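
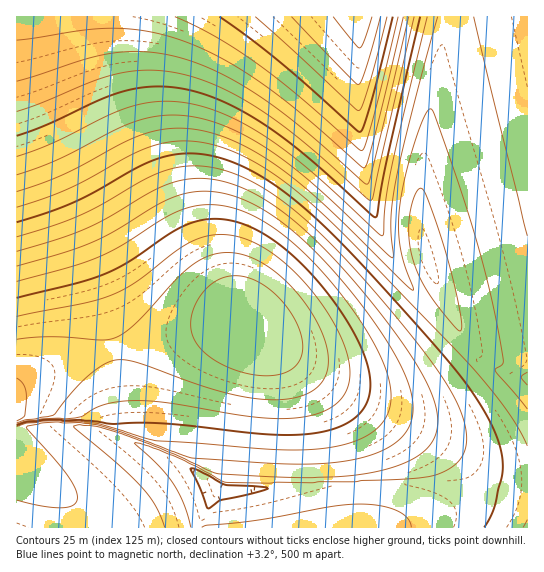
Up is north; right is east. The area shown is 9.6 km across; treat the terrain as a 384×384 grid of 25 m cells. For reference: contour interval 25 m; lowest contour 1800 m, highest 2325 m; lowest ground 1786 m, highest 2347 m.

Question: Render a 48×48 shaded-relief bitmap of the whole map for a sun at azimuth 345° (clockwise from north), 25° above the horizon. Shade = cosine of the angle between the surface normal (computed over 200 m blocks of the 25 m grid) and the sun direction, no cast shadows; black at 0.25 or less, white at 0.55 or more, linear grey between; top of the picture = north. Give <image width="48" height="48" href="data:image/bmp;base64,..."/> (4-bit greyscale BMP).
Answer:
<image width="48" height="48" href="data:image/bmp;base64,Qk32BAAAAAAAAHYAAAAoAAAAMAAAADAAAAABAAQAAAAAAIAEAAATCwAAEwsAABAAAAAAAAAAAAAAABEREQAiIiIAMzMzAERERABVVVUAZmZmAHd3dwCIiIgAmZmZAKqqqgC7u7sAzMzMAN3d3QDu7u4A////AHiIiIiZmZmZm8u7uqqqqqmZmZmZiIiId3iIiImZmZmZmsu7u6qqqqqpmZmZmYiIh4iIiJmZmZmZmbu7u7qqqqqqqpmZmZmIiIiImZmZmZmZmYZmZmZ3d3iIiIiZiIiIiIiJmZmZqqqZhSIRIiIjMzREVWZnd3iIiImZmZmqqqqWIRNERDMzMzRERFVmZ3iIiJmZmZqqqpUhAkVUREREVVVVVmZnd4iImZmZmqqqdBABRVVVVVVVVVVWZmZ3eIiJmWiZmYdBAAFFVVVVVVVVVVVmZnd3iIiZmQAAAAAAA1VVVVVVVVVVVWZmZ3eIiJmZmQAAAAAUZmZmZmVVVVVVZmZnd3iIiZmZqodlZmZmZmZmZmZmZmZmZmd3eIiJmZmqqpiId3d3d3dmZmZmZmZmZ3d3iImZmaqqqpmIh3d3d3d3d3ZmZmZnd3eIiJmZqqqqqZmYiIiId3d3d3d3d3d3d4iImZmqqqqZh6qZmYiIiIiIh3d3d3d3iIiZmaqqqqmIh6qpmZmYiIiIiIiIiIiIiJmZqqqrupiIiLqqqpmZmZmYiIiIiIiImZmaqqu7qYiImbu6qqqpmZmZmZiIiJmZmZqqqru7mIiJmbu7u6qqqqmZmZmZmZmZqqqqu7u5iIiZmcy7u7uqqqqqmZmZmZqqqqq7u7uniImZmczMu7u7uqqqqqqqqqqqq7u7u7qHiZmZmczMzMu7u7uqqqqqqqq7u7u7vLh4mZmZmdzMzMzLu7u7u7u7u7u7u7vMzKiImZmZmd3czMzMy7u7u7u7u7u7vMzMy4iJmZmZmd3dzMzMzMu7u7u7zMzMzMzMyomZmZmZmd3d3czMzMzMzMzMzMzMzMzMyZmZmZmZmd3d3dzMzMzMzMzMzMzMzMzMuqmZmZmZmd3d3d3MzMzMzMzMzMzMzMzNuqmZmZmZmd3d3d3czMzMzd3d3d3czMzMu6qZmZmZmd3d3d3d3d3d3d3d3d3dzMzMu7qZmZmZmc3d3d3d3d3d3d3d3d3dzMzczLqZmZmZmczMzd3d3d3d3d3d3d3czMzczLqZmZmZmMzMzM3d3d3d3d3d3d3czMzMzLqZmZmZmMzMzMzd3d3d3d3d3d3MzMzN3MqZmZmZmczMzMzN3d3d3d3d3d3MzMzN3MuZmZmZmczMzMzM3d3d3d3d3dzMzLvN3cuZmZmZmbvMzMzMzd3d3d3d3czMy7vN3cupmZmZmbu7zMzMzd3d3d3dzMzMu7vN3cupmZmZmbu7vMzMzN3d3d3czMy7u7vN3cupmZmZmbu7u8zMzMzd3dzMzMu7u6vN3dypmZmZmbu7u7zMzMzMzMzMzLu7uqrN3dypmZmZmaq7u7vMzMzMzMzMu7u7qqq93dy5mZmZmaqru7u7zMzMzMzLu7uqqqq93dy5mZmZmaqqu7u7vMzMzLu7u7qqqqq83dy6mZmZmaqqq7u7u7u7u7u7uqqqqqq83d26mZmZmaqqqru7u7u7u7u7qqqqqZms3d3KmZmZmaqqqqu7u7u7u7u6qqqqqZms3d3KmZmZmQ=="/>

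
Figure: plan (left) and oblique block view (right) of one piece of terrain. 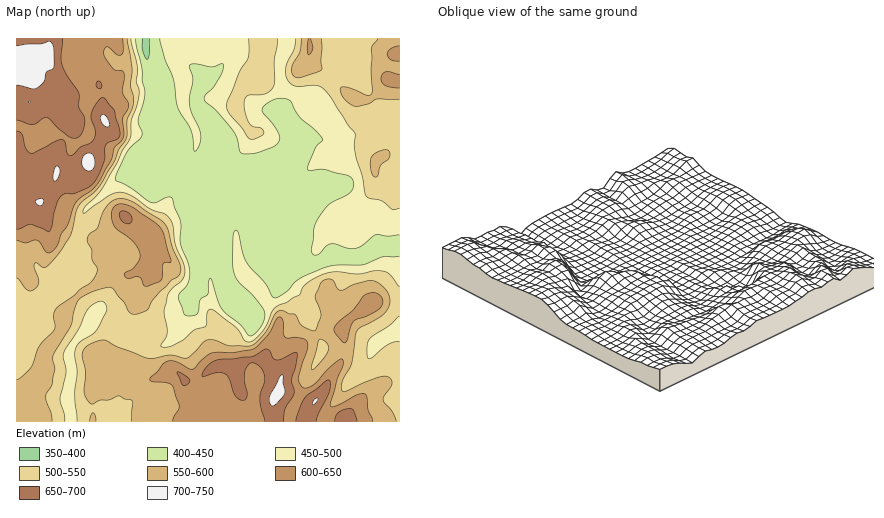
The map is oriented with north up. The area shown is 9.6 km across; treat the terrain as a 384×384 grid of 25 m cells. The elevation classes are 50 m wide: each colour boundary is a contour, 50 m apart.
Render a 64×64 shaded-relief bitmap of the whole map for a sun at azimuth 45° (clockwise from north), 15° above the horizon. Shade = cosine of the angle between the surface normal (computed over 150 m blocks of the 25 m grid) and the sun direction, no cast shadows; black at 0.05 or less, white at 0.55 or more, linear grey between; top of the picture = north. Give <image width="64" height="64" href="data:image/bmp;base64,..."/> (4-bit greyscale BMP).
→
<image width="64" height="64" href="data:image/bmp;base64,Qk12CAAAAAAAAHYAAAAoAAAAQAAAAEAAAAABAAQAAAAAAAAIAAATCwAAEwsAABAAAAAAAAAAAAAAABEREQAiIiIAMzMzAERERABVVVUAZmZmAHd3dwCIiIgAmZmZAKqqqgC7u7sAzMzMAN3d3QDu7u4A////AHd4maqFM2d2VURXiGVXd2ZmZlRFQ0eHVGiHVXmaqph3d4iZqoUzZ3ZVVWiIZVZndmZlREVCR4dkV4hmiZqqmId3eJqqdDNWZlVVeIdlRGd2ZmQzVkI2d2RGiJmZmaqYh2Z4mal0I1ZlVVVndlQjZmZmUyRmQkZ3dVaJqpiZqYh3ZWeIiGQjVlVmVVVVQhNWZmZCNXZTRoiYd4mqmImYh3dVZneIdDRmZmZUREQyE1ZWZUJHdlVWmruoibuoiZiHd2ZneJh1NGZmdmVURDITZ1VVM1d2ZUabzKdoq6iIiIh3ZneIiYUzVmZ2ZmZlQzaZZUM0Z3dkRYq6l2eamIiIiHdmZ3eZhSJGZmZmd3ZUe8llVEZ3dlRWiaqXZoiIh3d3d2ZlaKqFETVmZmZndmi+yGZnd3d2VXiJqpdmeImYd3d3ZlVoqoQRRmZmZ4iZm92XZ4mqmYdniIiZmHZniZh3Z3dmVVeIdCNnd4iZqqmruXZniry7uXeIiImYdlV5qXdnd2ZlVnh1VoiaqqmYd4mHdmebu6zad4mIiql1Q1ipd2Z3ZmZmeHd3iaqpdmVWeId2aJqYnelmiJiaunQiSal2ZndmZmZ3d3d3iHZlVVaIh2Z4l1au2FVXmZu5YyJZqGZmZ2ZmZlV4h2ZmdmVVZ5mHd4dTWv+3UzaaqqhURHmGVVZmZmZVRXmHZlZmVVZoqoeIhSXP/IZCFaqallVmeGREVmZmZlRFiYdmVmVEVnmpiIhjXP+4dkEWupl1VWZ3ZURWd2ZVVVeIh2ZVRDRWeZiJh0Se2oZlMji6mWRFVmZmVVeIZVVmZ3h2ZUQzNFaIiZmGRquodlQ0aZiIU0RWZmZmealVVndmd2ZUQyM0VneJmHZniYdlQzaJh4dDRWd2ZmesulVmdmZmZlQzI0RVZnh3ZnZ4h1QzWJh3ZUVWiHdnib26VWd2Zmd2ZUMzRFVVZmZ3ZWiGQyR5mHZVZlaJh4iazLlWZ3dnd3dlRDRFVVV3VphleHUyR5mHZmd3eKqZmau7mWZ3d3iId1RFVWZVZ4ZZuWV4dCR6qXdmd4iau7qqqqmYZndniHdmREVmdmZ4do3qZXdkNqqXdmZmd4mru7qZmZhmZUV3dmUzRWd2Z3dmz+llZ2RIqXdmZmVVZ4mZmIiJmFVUJGd2ZDRWd3Zmdmn/2GVnZFiYdmZmZVVmd2Znd4mZREMTZ3ZTNWd3ZVZmfP+nZWdkWJd2ZmZlVWZlVVZnd3gjQhN4dlNFZ3ZDRmWO/YZVaGRoh2ZmZmVWZlVERWZmZiNCJYl3VFZmVCNWVq/rhlV4ZGiHZmZmZVVmVERWZlRVNEM2mIh1ZmQxE2ZYz9qGVXdlaHdmZmZlVVVURVZmVEVFQ0aIiYZmQxAldoz+yoZVd2V4d2ZmZmZVVVVVZnZURVVDV4eKl2VCAVia3/3KhlaHZnd2ZmZmZmZmVVZndlRVZkRYh4qnZUIlm9//3LqGVodmd3ZmZmZmZmZmZmd2VFV2RGiHipdmVFnf//yqqXZnd2ZmZ2ZmZmZmZmZmZmVEVXZWeId4dmdmjP//yYmYdmZ3ZmZ3dmZmZmZmd3dmVURVZmd4dmVURnis7/yXeId2ZndmZmZmZmZmZmd3d2VERFZnd3dmVUNGiazduXd3d3dmZmZmZmZmZmZmZnd2UzNFVneIdmZlRFeJm7qHd3d3dmZmZmZmZmZmZmZmZmUyI0VmeIhlZ3VEaJmZmHZmZmZmZmZmZmZmZmZmZlVVVCEUZmZ4h1VndkRpqZmHZmZmZlZmZmZmZmZmZmZVVEREICVmZoiGVWiGRGmomXZmZmZlVndmZmZmZmZmZlVUVVQhNWZmiHZVeZdFiqmqhmZmZmVWd2ZlVVVWZmZmVVVmZCJGZmeIdmaJl1eqqrqGZmZmZVV3dmVURFVWZmZVZndkI1Znd4d3d4mHaJmZmHZmZmZlVXd2ZUMzRVZmZlVnh2MkZ3d3d3d3eHZod3ZWiGZmZmVFeHdlMiRVZ3dmVmd2QzVnd3d3dmZmVGdkQ1rKh3d3ZUR4d2QhNWaIh2ZVVVVDNWZ3d3dmZmVDZ1IlnuyYd3dkNYh2UgFXeaqHZVREVDM1Vmd3ZVZmVDSIQTjf7Kh3dlM2mHUwBHibuXZUQ0VUMjRWZmZEVmVUNqhCa9y7mHd2Q1iHUxAmiauoZURERVQzRVZmZjNGZURZuFSLuZqYd3YzaHVCAVeZqYZlRERWVCJFVmZmRFZlRGmoZpqZu6h3dTV4ZUMkaIh3ZVREVWZTIkVmZmVVZ3ZUeZhmiZrNuYh0NXdlVEV4dlVVVEVWZUITVmZlVFZnh1V6qFV5ms3LqFRGd2ZmVWdlRFVURFVUITaIdkMzVVZ2VZu3VYmZvNymREZ3dmZVVlRFZ1MjMzIjaZhkISIzRnZXvKdWmYis3HREVnd2ZlVVVVaIUQIzIjaJh1MSRUVnh2nLhlepiKzLZERWd3ZmVVVVZ5hAA0REaIh2QzWJZnd2i8l1WKmIvNtkRFd3ZVZVVWZnmEAkVWaIh2VEV4hmZmesuGVpmHit/GRFZ3ZVVmVVZmeYUjVneIh2ZURWZXZ3ibuXZniHZ6/7VEVmZVVWZlVUV5hkRWeIh3ZVVUQzeImZqpdmd3ZXz/lDRWVVVWZmVUNWiHVDR5iHZVVVRFWIiIial2ZndVnv2DNFVVVVZmZUM1aJhSE4qYdlVVVmeHd3d5qYZWdlWv/HM0VVVVZmZlQzVomFIDmpdmVWZneI"/>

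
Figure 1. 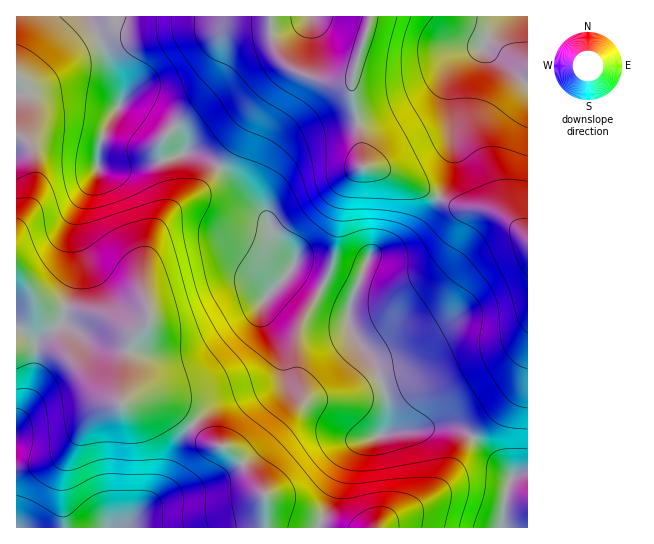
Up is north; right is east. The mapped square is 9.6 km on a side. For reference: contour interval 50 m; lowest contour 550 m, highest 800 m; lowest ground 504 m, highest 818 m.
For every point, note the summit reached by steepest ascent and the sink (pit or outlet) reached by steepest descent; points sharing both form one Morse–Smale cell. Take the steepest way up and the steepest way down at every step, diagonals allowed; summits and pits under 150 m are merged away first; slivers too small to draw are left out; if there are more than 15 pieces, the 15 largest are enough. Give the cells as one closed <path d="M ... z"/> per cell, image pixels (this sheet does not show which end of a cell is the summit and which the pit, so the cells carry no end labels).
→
<path d="M86 16l-70 1 0 314 16-25-2-19 9 12 19 8 41 6 34 15 9-1 3-3-12 13-2 6-8 59 28-2 12 4 18 11 28 26 22 10 9 8 25 36 1 33 235 0 2-2 2-31 6-14-2-8-36-36-18-9-21-1-50 7 4-9 0-18-4-20-12-25-20-28-4-15 1-16-58-33 2-8-18-23-10-22-44-49-10-7-21-9-28 9-32 7-31 0-2-2 4-28 10-20 9-13 0-11-21-55z"/><path d="M370 16l-283 0 16 33 17 45 0 11-9 13-10 20-4 28 2 2 31 0 32-7 28-9 21 9 10 7 44 49 10 22 18 23-2 8 58 33-1 16 4 15 20 28 12 25 4 20 0 18-3 8 65-6 9 2 14 8 38 38-6 20-4 32 26 1 1-290-19-18-15-8-40-7-56-29-21-8-14-2-3-35-8-36 0-14 17-56z"/><path d="M31 288l0 22-15 23 0 194 249 1 0-33-25-36-9-8-22-10-28-26-18-11-12-4-28 2 8-59 2-6 10-10-10 1-34-15-36-5-17-5-11-8z"/><path d="M527 16l-156 0-19 65 0 14 8 36 3 35 14 2 21 8 56 29 40 7 15 8 18 17z"/>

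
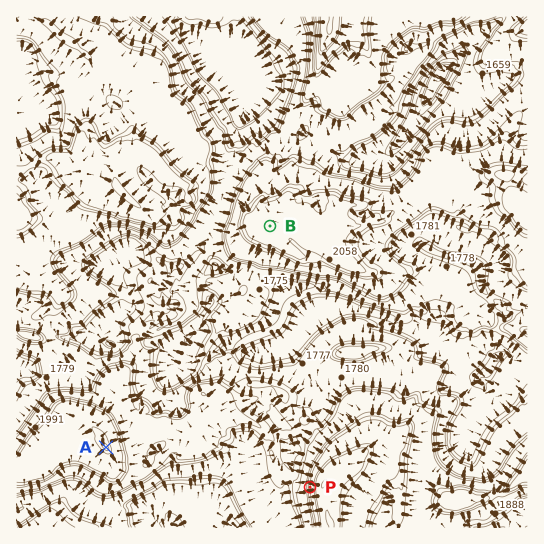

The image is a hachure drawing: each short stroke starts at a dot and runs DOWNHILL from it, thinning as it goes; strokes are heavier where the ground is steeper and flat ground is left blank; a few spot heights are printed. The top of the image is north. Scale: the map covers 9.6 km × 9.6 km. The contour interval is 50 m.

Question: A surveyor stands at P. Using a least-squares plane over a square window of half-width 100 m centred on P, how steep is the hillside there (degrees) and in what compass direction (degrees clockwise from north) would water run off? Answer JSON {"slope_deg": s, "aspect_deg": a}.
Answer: {"slope_deg": 47, "aspect_deg": 269}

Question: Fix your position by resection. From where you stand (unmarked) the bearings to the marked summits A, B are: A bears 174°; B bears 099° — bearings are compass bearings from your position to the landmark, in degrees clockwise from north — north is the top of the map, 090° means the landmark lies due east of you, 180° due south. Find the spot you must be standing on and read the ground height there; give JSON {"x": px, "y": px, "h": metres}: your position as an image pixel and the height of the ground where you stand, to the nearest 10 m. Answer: {"x": 80, "y": 196, "h": 2060}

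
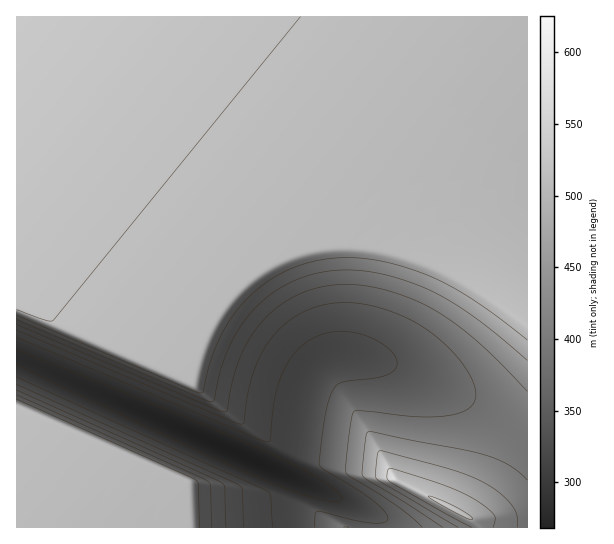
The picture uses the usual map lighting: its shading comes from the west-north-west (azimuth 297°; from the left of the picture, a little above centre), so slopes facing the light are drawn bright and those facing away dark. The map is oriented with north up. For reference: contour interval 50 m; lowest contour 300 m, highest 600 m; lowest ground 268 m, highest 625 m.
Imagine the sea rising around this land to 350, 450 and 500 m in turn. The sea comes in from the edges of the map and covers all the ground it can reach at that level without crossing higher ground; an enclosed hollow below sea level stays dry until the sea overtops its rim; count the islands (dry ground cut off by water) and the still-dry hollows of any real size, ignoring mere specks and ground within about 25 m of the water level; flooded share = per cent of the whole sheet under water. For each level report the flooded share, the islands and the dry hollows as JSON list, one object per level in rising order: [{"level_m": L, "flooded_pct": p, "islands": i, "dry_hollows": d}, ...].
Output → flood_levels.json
[{"level_m": 350, "flooded_pct": 10, "islands": 0, "dry_hollows": 0}, {"level_m": 450, "flooded_pct": 26, "islands": 0, "dry_hollows": 0}, {"level_m": 500, "flooded_pct": 31, "islands": 0, "dry_hollows": 0}]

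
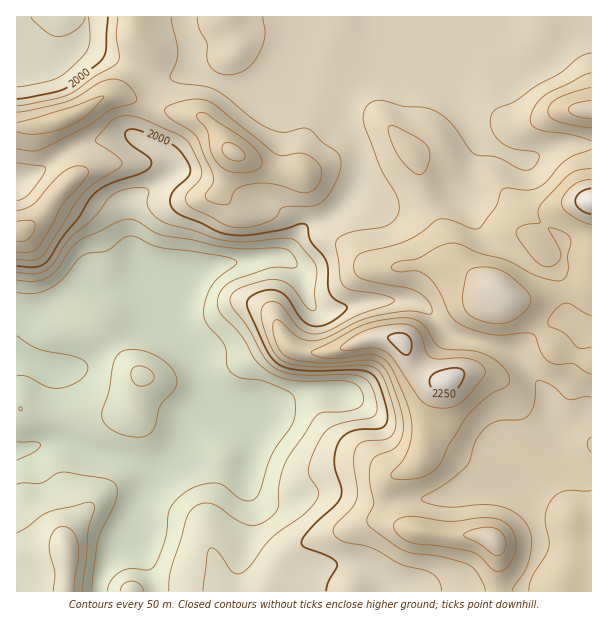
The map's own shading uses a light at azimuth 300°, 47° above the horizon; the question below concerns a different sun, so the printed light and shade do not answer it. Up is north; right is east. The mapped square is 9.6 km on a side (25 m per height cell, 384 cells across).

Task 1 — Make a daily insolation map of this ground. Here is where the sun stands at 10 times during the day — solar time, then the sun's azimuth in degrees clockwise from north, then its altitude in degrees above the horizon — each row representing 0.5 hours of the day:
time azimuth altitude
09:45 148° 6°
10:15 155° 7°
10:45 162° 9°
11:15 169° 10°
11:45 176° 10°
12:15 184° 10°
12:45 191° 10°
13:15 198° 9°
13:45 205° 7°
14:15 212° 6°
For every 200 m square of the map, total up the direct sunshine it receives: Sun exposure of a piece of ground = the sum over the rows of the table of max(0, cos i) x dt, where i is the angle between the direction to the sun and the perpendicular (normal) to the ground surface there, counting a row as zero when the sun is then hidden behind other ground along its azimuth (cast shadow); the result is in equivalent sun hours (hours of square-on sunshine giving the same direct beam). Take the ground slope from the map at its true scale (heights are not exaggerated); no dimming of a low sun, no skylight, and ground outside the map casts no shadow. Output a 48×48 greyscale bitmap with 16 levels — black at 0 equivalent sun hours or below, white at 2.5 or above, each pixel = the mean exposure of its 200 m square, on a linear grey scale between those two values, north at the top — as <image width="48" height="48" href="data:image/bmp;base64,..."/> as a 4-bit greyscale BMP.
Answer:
<image width="48" height="48" href="data:image/bmp;base64,Qk32BAAAAAAAAHYAAAAoAAAAMAAAADAAAAABAAQAAAAAAIAEAAATCwAAEwsAABAAAAAAAAAAAAAAABEREQAiIiIAMzMzAERERABVVVUAZmZmAHd3dwCIiIgAmZmZAKqqqgC7u7sAzMzMAN3d3QDu7u4A////AERERUMhI0REREREVERDNFVVVVVWZURERFRFVlMAAjRERDM0VUQyNGd3dmZ4l1M0RFVWZlMQEjNERDM0VVVVZ4iamZmZl1QzRERVRFQzMzM0RDIiRWeJiJq8zMy5dlRERDMyJGVURDM0MzIRE0Z4iZqqmHdkM0RVVTMhE2dVVEMzIiIRARIjVmQxEAAAATRVVTIQE1dlREMiIRESIRERIzEAAAAAATRERDIRIjVlQyIREREkRDIiNFQgAAAAE0QyIiIiIRJFRDIQEiI0RVREVXiIZDMiNERDIxIzIREkRDMhIzMzRFVlVVaJmGVVRERERBIiIREjRUQ0RUQzM0VVUyJGd2VURERERTIhI0VWZlREREQyIjNEMgAkVmVERERERXZVVnd4d1VEMzQyEiIiEAAkRWZVVVRERIh3ZmZ3dlVERERDIiEAAAJERWdlVVREQ2VVVVVWZVVEREREMyEAAAVlZ3d2ZlVVVEMzMzRFVmZURFVVVDEAAEd3iZmId2VVVSIiIjNFZ3ZVVWZndkMyJXiHiZmIhlVWZxIjIjNFZlRFV4ib3cuqmYiGVWd3ZEV3eCNEREQzMiJEVniu/////sqFEBIzIkeId1Znd2QgABNEVFet7t7//+p0EAAAE2d2VGZ3iHUxASRVVmiZYgAlnLhUEAACV3VEQ1VmZmVDM0RWd4mGEAAAASERAAN6uoUzRFVURERERERWeJljAAAAAAAAA4qqqYZERWZUQzNEREREWIYxAAAAAAAAJnZmd3dVVohlQzRERERDMzEAAAARAAACVlRVVERVVrunVFVURERDEAAAAAFGZUVnZkREIRE0Rf/adVVVRVVUIAAAABNFZ4iHZVMhABNERf7KhmVVVmZ2VCAAAkZUMiIzRDEAATVVRcuqqHdmeJqrvLl1VodTEAABIhAAE1VERIiau6iImrzN7//tuGQyEQABERESRURFVSR5q5mZqqvMzMu7qFMiIiIiIREjMzRXmgFHiIeIh4m7qGVVeZdDMzNEMhEiIzRorAA3mYdmVEV4dkRWiql0REVVQyMzMiI0VQAUi7uoZCESRWiJmZh2VFVmVFVUMQABADIRJqvMqEESWKuod2ZmVVZ2VmVDEQARAJhBATVmZlVXm7ljIiJFVWd2VlQyIiIhAKqVIRIhE1eIh1IQAAE0VWZURUMzRVQxAJmrlkMiR5qXQQABERI0VmUzQzNFZ3dlRWeLzJdnm7uoMAASIzNEVlMiMiNFVWibzAETarq7uYdkEAEjNERERCERESREMzWKuwAAAWq6dCEAABIzREREQhEREkREMiIiIgAAAANDIhAAASM0REREQyIzNEREMyAAABAAAAABIzIAJERERERERERERERERDEAACAAAAACVlREV3ZUREREREREREREREMQACEAAAAldlVVVWZVREREREREREREREQyEDMhAAFWZERFRERVRERFRERERERERERDMkREMRNFRERVZURFRERFVERERERERERERERERERERERFVVRERERFRERERERERERVRA=="/>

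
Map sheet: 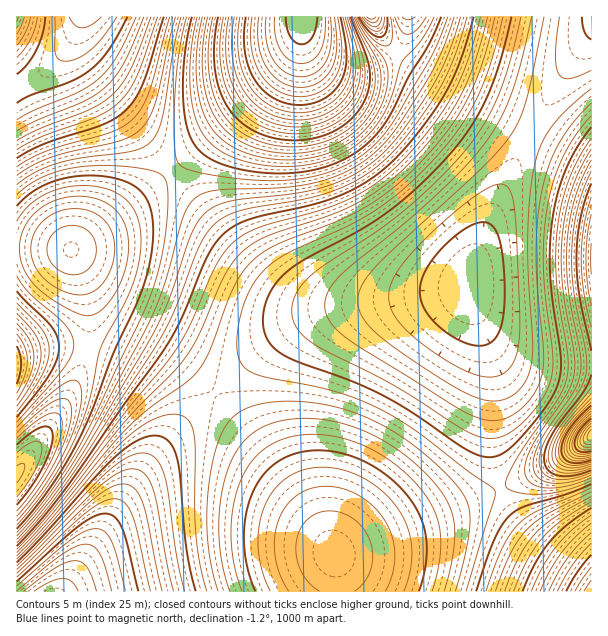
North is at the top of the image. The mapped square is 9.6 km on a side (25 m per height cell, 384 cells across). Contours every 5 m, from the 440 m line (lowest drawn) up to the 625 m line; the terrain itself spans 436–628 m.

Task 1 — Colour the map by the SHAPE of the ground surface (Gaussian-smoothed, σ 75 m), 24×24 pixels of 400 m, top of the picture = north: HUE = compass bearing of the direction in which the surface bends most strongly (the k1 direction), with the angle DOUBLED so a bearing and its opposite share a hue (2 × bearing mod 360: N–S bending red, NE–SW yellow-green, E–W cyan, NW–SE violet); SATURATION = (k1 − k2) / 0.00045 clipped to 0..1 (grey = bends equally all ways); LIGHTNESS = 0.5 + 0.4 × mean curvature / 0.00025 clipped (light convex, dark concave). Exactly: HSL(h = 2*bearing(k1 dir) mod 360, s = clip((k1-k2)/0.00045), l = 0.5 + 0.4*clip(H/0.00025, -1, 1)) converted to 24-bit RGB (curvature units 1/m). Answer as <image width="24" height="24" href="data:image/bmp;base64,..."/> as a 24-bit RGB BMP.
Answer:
<image width="24" height="24" href="data:image/bmp;base64,Qk32BgAAAAAAADYAAAAoAAAAGAAAABgAAAABABgAAAAAAMAGAAATCwAAEwsAAAAAAAAAAAAAPYNmTYJyaYB9eHx/fHyAfn2Bf36CgH+DgoGDg4OEhYWEhYaEhoeFhoeFhoeFhYaFhYSEhYKDhYCChH5/hHx8g3t6gnl6gnh8TIhzPIFwUoJ6boCAen2AfX2Bfn+Cf4GDgYOEg4WEhIaEhYeEhYeFhoeFhoaFhoWGhoOGhoCGh32EiHuBh3l7hXh3gnl3f3h6gXeXQ4Z+QIJ6XIJ+c4GAe4CBfYKCf4ODgISDgoWEg4aEhIeEhYeEhYeFhYaFhYSGhYGGhn6HiXuJjHeGjXN9i3JxhXtwf35zv4iYZoCRQIOESoOBZoKAdoKAe4OBfYSCfoWCgIaDgYeDg4eDhIeDhYeEhYWEhYOFhICGhH2HhnmKjnOPl22MnWVylHdff4Zezo2aq3+bVneMRX2EWISDboN/eIR/e4WAfIaBfoeBgIeBgYeBg4eChIaDhYWDhIKEg4CEgXyFf3iIgHCOkGWdt1ijykpYqaE60I2bw4WbiW+cUHOJUX+FZYWBc4V+eIZ+eod/fId/fod/f4d/goaBhIWBhISCg4GBg3+DgH2De3iEc3GIaGKSeEi492Dw/5yqy4WLy4WUsXmbZmSRVnaHX4WGboZ+dYd9eId9eod+fId+foZ+gYV/g4WAhIOAg4CAgn+AgH2Be3qBc3WCZnKFS22QK1jK/sz/tIxzxHx8u3qNnXGcY22KYH+GaoeBcod9dod8eId8eoZ8fIV8gIR9goR+g4N+goB+gX1+gHx/fnqAd3Z/bnV9XHx+OYFrMKU8k55csYxttnh1pXaJf3COaXqHaoeFcId/dId8d4Z7eYV6e4R6f4N7gYN8goJ8goB8gX18gHx9f3p/e3d+dXJ8bHJ4XnZoTn1EbZBXnKBhqItvo3h2kXmIc3eHboSGcIaBdIZ9doR7eIN5eoN5foJ6gIJ6goJ7gYB7gH17f3t7f3l+fXZ/enF+d258dG53dHdqbo1lfZVkmZtsmop2kXx8gHyGdYGFc4WDdIR+doJ7d4F4eoF4fYF4f4J4gYJ5gYF5gH56fnt7fnl9fHV/enCAem2AfG2Af3J9fYt6e5FyhZRykZN4jYh+hYCDen+EdoGDdoF/d4B7eH93e4B3fYF3f4F2f4F3f4F4f395fXx6fHl8eXR+d2+AeGyDe22EgXSFiIyHhI+Cg5B+ho9+iYqBhYKCfX2DeXyBeX1+eX16e314fX92foF1f4J1foJ1fYF2fH94e315eHl8dXN+c26Bc2yEd26GfnaIjI2Oi4+MiI6Ih4yGh4iFhYGFgnyEf3mBfnl+fHl5fnx3gH91gIF0f4J0fYJ0e4J1eoB2eH54d3x8cnV+bW6BbGuEcG6HeneJjI2PjY6OjYyNi4iLioOJiH6Ih3mGhHaCgnZ9gHZ4gHl1gX50goN0f4RzfIRzeYN0d4F1dn94dX59cXl/bHOCanGFbXOIdnqKi46NjYyNjomMjoSLjX+KjHmIinWGiHOChnJ9hHN3g3d0hH51hYV0gIZ0e4Z0d4R0dYJ2dYF6c4B+cH2Ba3iDaXaFbHmIdH+KiIyIjImIjYWIjoCIjnqIjnSHjXGFi2+BiXB9iHJ4h3Z0h392h4d2gYh2eoh1dYZ2dYR6dIJ8c4J/b4GCan2EZ3yGaX6JcIOLhYqCiYeDi4CCjXuDjnWEj3CFj26Ejm6CjW9+jHN7inZ2ioF5iop6got6eYp4d4h8doV/dYN/c4OBb4OEaoGFZ4CHZ4KJbIeLgIl5h4d8h3x7ind/jHKBjm6Dj22Ej26Dj3GBjnV+jXp7jYR+jI1/g45+fI1/eIqGeISFd4SDdIWDcIWFa4OFZ4OGZoaIaYqJeIhvfoR1gnx4hXV7iXGAjG6Djm6FkG+GkHSFkHmDkH+BkIiDj5GEhZKCfpKJd4SNeXuGe4SEdoWEcoWFbYOFaYSGZ4eGZ4iDa4hmcYJuen12f3Z7hHKAiXCEjHCHj3OIkHiIkX2HkoOFk42HkZWIhZmGfJmXbm6ThHiKf4SEeYaFdIOFcIKFbIOFaYWDaIZ/YItlaINwcH14dnV8fnOBhXKGinOKjXaLj3uLkYGJk4aGlpGJlZuJhaSHcJumeFeek3WChoiAe4aFdYGFcn+EcICDbYOCa4R9YJB5ZId+aoCBb3V/dXGBfHOEgnWIiHmLjn6NkYOKlIiHmpWImqSHgruEP4HGoy6vpYNyio5+e4WDdoCEdH2Dcn6CcYGCb4J9ZJaYYoSOZXmHanODb3CDdXKFe3aHgnuKioCMkISKlYiGnpeFpbSEieWEAAuW2QBpvbRyiJN6eoWAd3+DdXyCdHyCdH6Bc4F/"/>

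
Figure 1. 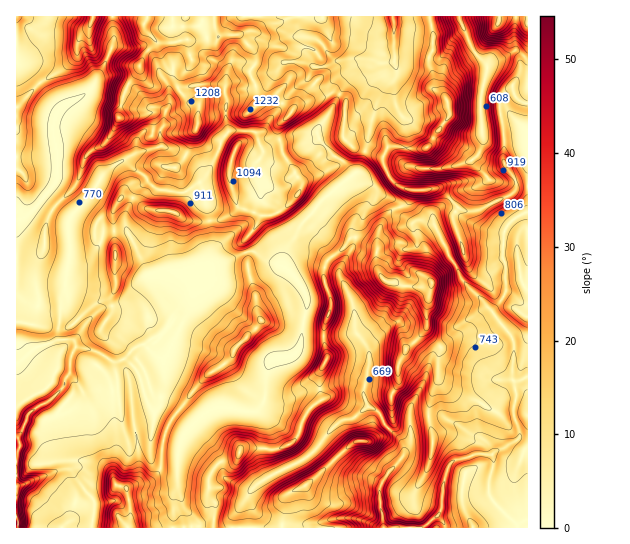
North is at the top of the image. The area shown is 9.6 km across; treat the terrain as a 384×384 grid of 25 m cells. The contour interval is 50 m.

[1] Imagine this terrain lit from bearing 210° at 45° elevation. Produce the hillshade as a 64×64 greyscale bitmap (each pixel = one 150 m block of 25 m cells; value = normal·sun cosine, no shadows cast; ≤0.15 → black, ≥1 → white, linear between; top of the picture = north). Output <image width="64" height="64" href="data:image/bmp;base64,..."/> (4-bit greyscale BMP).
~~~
<image width="64" height="64" href="data:image/bmp;base64,Qk12CAAAAAAAAHYAAAAoAAAAQAAAAEAAAAABAAQAAAAAAAAIAAATCwAAEwsAABAAAAAAAAAAAAAAABEREQAiIiIAMzMzAERERABVVVUAZmZmAHd3dwCIiIgAmZmZAKqqqgC7u7sAzMzMAN3d3QDu7u4A////AKqpmZmbq8ljV3iInKhmZnmrq7unQjaK7/7tWt2neJmqqqmZmZqqp2NWeIm8qGZnm8u7u5mYmWnv7rmbzJd5mqqqmZmZmrl4c1Z4isy4Z3ir3MzLu7qFKt3LqJvLiImqqoiJqZmazcx1ZmibzKd3iZm8zMqYdkNL3Luoi7qZmruqhWmZmZvN62Z3eJu7qGeZh1ebuYdkRFy6qqh7upmau6rbmJmZq7ukNVZ4q7uXaaqXQjZ4h2VEa5iZuXu6qaq7qu/sqpmquCATNXiqqZm8qrqEISaIdmeal4mqe6qpqqu6vty6qqqlETM3iKqYm9yavMuEI2mIiampmax5qIiZq6uqqqqqqYU2ZWmYqpiKzarNzMt0SKmaqruqrJi6mImqq5ipmZmYh3iYipiqmHirmczMqqhVm7ypqru8mcy6q7qqu7qZmZmIiKmaqaqYiIZEVXqneYVY3HZ4vLuZu7u8y6rLupmZmZmZqZqpmqmYUgATVXlnmFIQAkisy4iZqrzMu+mqmZmZmZqompqqqZdCElZ4mWaZcwARi4vLd4q7zMusmomaqZqqmqiamqqqmHZ3iZqZd6upZUfpbMuIvMzMuax7l4qqmqqqqJqZqqqqmaqqqpiZq7qYffhsy6zMvMuYq5uqmaqaqqqYqqmrqqqqqqqruZu6mInO52y8zMuqqYmqmru5maqqqpmqqpu7u7u6qqu7qpdVesy5i8zcupmIiJqZqqqJqqqqmamqmbzMy6maqqvLhEaLu62Y3NuYiIiIqpqqqpq7qqqZqaqprczLqZqpiLymV4q7vojMyoeJmZmqqqqpq7qpqpqZqqqau7qZmqmHe7dniru9iay5iImqqruqqqmrqpmqqpqqqpd6uXmaqpl3tleKu6upnLqImruqvKqqmamZrMqpmqqqqYq5eaqqqqiDJYm7qsmbuoiau6q8qqqpmazduqqqqqqqqpmZq7qqunAVisuqqau4eKqqmby7y7q8zduqqqqqqqqYeLmbu6q7kjebzKl5upZomZiIvMzLu8zLuqqqqqqqqYd4eau5mrvGaKvMuHnLVXiIh3rNu6qaq7qqqqqqqqqZiIh5yWeauthorN3bvMpGiId3re6ZmZmau6qZmamaqpmZiJuER5q5qEes3u7t22eIiHnO3JmpmaqruqmZmZqqqpmJqmNYmaqHJr3v/+7sdXiInNypqqmZqqq7qYmZmqqqqZmpZWiZrLUXzu//7+xTVmjOyauqqZmqqru4iJmqqqqqqqlVeJm90yrv//7e21MzbOyau6qpmaq7vLiJmqqqqqqruFaJms2ybu7v25q6MBTeyZvLq6qZqru8uJmqqqqqqqu4aJmr3YW+7utkaZQACuyIm7q7upmqu7zIiaqqqqqqq7h5mqvLmd3ctkNlEAAu6Iiburu6maq7u7Z6u7u6qqq8p4qqq7qa3bqWRDAAAK+2eJu5qqqZqry6hXu7u8u6q83Kqqq7uonMqpdEQzMF3nRom6mqqoirvLllm8vMzLu8zNuqqrupiJy6l1ZmdDvsVHiamaqpeKu7qni8zM3czM3Lu6q7qqmZmqiHREZ0felFeJqZqqmIqrq7qs3d3uzMzd27u8y6qqqZiHdFaHe911eZqpmqqZmqqby73u7u2Hm83dzMu7uqqpiIZWeams24m6qqqaqpmqqpm8zd26lCV5rNy5q7qqqpl3hlebu83KqZmru6q6qau6mZvMlTIRSJq8yZmau5mqqYeId73d3tpUV6q7rMqpq7qpmahUNFeJq824mqqrp5qqmIic7/7ctjNER6qNyqqauqqXd2eru6mr3ZiaqrqXiqqpmd7rdmVDVmVFiX2omqq6mqhmet3cqavMiJqru4eJqqqs7lAAAAAkV6zYWneaq7ubuWet3cqau7yHmqqqZXmqq87qESMhAAFJ3sVYeJqrvKzbmaupiJq8qpeaqrdFeIrO/udZztuYdnm8dHiImquqzMzLqXZ5u8uoqJqrpFeIrv7tqK7/yZmZmIhGmYiaqpeturvMus3tyqeIiruGiZrf66maq8y3d4h4eHiYiJqqqHjbq93N7/2YuFZqu4eZm92niZdFZWmGVGmrmah3mqqph62r3MzN3Hiqmr3Nuqqru5eJhUZ3eoVVe8yZp2iaqqmZnrmszMu6d5zu3u3Kq7uql4l1aJqYp1NbzJmneJqqqqqah5qs3clmjN7czLuaq7qXiYeKu7vIEFvMm8eIqqqqqXd3iqzNyXV7qbq8qZma25eIiJu8zMUAW8u8x4mqqqqpebmszNyoZXu6iJqWd4nKdniImr3cowBbq8uniqu7uqqIqs263Jdle8uYeIdmiJhWd4iZrNthAEqJuoiJvMzLu5ec24rLupibu6h3iHeId2eIiJmalzAASYaZiZmszMy9yq3Ya8zMuazMqIh4d3d3iImZmamGMgFJlmiaqqrN277Lu6aLu8uZrMupiId4iIiImZmaqpZDAUmpeZqru73bzLhlZ7u8uYq7vLmKqpq5mZmqqau7qEIBa8y5mru7vN3Hl1aLy826vLvduZu6mpm6qqqZq7qnIQOu7uvbu7u7zZWLvNy6u7q7q9yZmYiZm7iZmZibuqYwFt/u7vu7u7u9lY3d7IiamKqqqZl3iarMp4mZmJu7piAr3vzP+qqqupuWnu3aiZqZqoZWdniqvMuHiZmXm7u1AE3M7K7pmqqpecee7cqZqqmpdERWiau8y3aKqYabvLMAjdu8rd"/>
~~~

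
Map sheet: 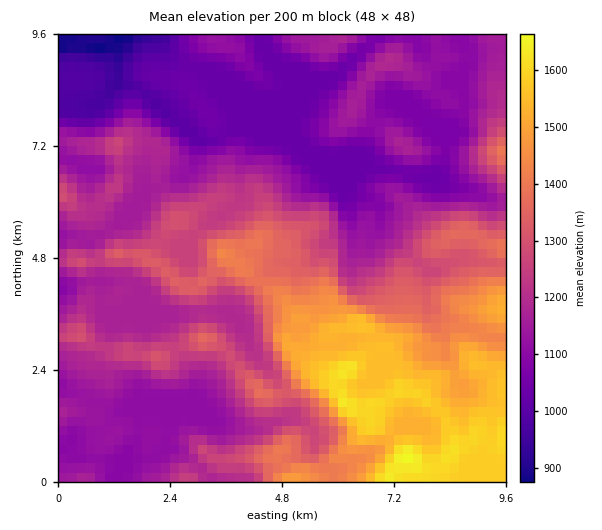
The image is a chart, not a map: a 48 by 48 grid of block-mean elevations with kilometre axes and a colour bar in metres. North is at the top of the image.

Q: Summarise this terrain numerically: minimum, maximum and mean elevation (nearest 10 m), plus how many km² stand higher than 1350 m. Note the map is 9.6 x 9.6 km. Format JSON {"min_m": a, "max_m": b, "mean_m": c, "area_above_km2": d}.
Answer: {"min_m": 850, "max_m": 1670, "mean_m": 1230, "area_above_km2": 22.3}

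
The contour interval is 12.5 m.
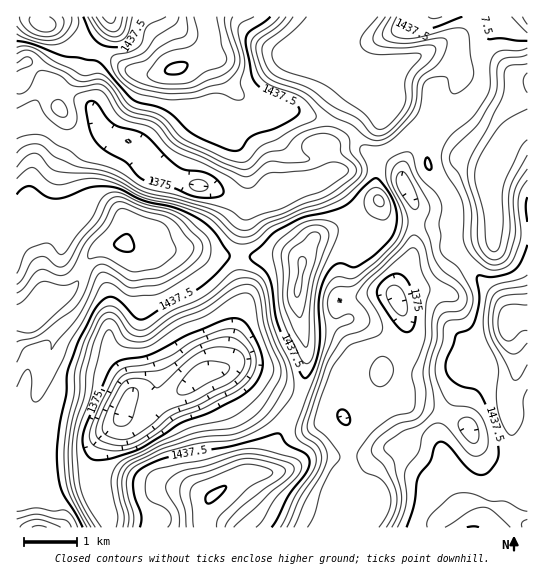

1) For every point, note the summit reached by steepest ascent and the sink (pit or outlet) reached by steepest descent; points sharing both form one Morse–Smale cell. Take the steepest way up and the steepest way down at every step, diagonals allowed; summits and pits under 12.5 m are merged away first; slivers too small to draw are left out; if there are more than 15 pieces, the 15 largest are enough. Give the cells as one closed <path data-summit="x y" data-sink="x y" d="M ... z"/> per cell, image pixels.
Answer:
<path data-summit="175 69" data-sink="199 186" d="M97 49l-4 1-2 8 5 28 0 8-5 14-2-4-27-16-8-4-7 0-20-23-10 6-1 55 15-3 27 17 11 4 16 0 20-8 10 7 15 2 8 4 24 26 11 6 21 8 17 3 39 16 19-4 25-15 37-12 0-8-7-20 9-7 5-14-43-13-32 0-31-22-8-11-7-16-7-5-9 0-26 12-28 6-16-4z"/><path data-summit="213 495" data-sink="199 375" d="M234 365l-33 10-19 16-32 21-13 1-13-6-5 14-19 21-7 21 0 28 14 26 2 11 94 0 4-23 8-12 30-18 17-2 5-3 6-24 23-39 3-9z"/><path data-summit="125 245" data-sink="199 375" d="M125 244l-26 4-10 9-5 10 13 6 4 5 7 15 1 54 22 40 0 8-6 12 12 6 9 0 16-8 39-30 17-4 9-6 5-26 12-37 0-9-5-22 1-14-26-1-20-7-32 0-9-2-23 0z"/><path data-summit="41 310" data-sink="199 375" d="M22 209l-6 1 0 196 5 3 4 14-1 27 15 13 44-2 8-6 8-14 20-20 12-26-3-14-19-34 0-49-8-20-4-5-14-5-4 13-12 12-20 10-7-40-9-22-4-27z"/><path data-summit="125 245" data-sink="199 186" d="M106 133l-5 0-14 8-12 4-8 12-6 13 0 17 7 22 0 9-4 11-3 18 6 12 16 8 12-16 7-4 13-3 10 0 5 3 23 0 9 2 32 0 20 7 26-1 0-14 9-38-8-2-30-13-17-3-21-8-11-6-24-26-8-4-15-2z"/><path data-summit="507 325" data-sink="398 301" d="M417 223l-2 0-3 34-16 29 0 11 11 28 0 20-6 30-1 24 7 5 18 3 21 8 17-33 1-7-4-10 4-10 10-10 31-13 3-10 0-9-9-16-18-16-10-15-18-17 0-23-2-2z"/><path data-summit="213 495" data-sink="398 301" d="M301 399l-28 47-6 24-5 3-17 2-30 18-6 6-4 10 0 19 151-1 11-21-13-9-9-11 4-25-2-39-6-9z"/><path data-summit="175 69" data-sink="373 81" d="M350 16l-144 0 3 15-4 19-4 7 13 2 17 28 7 8 25 16 32 0 44 13 9-21 15-18 8-6-48-26 1-7z"/><path data-summit="527 527" data-sink="398 301" d="M401 400l-24 9-33 9 4 8 1 31-4 29 9 11 13 9-11 19 1 3 78 0 6-8 18-14-11-20-1-23-7-18 0-16 5-14-20-8-18-3z"/><path data-summit="507 325" data-sink="493 165" d="M527 124l-9 4-11 11-11 18-9 20-26 4-14 10 6 14 0 44 18 17 10 15 18 16 9 16 1 8 6-4 13 1z"/><path data-summit="298 289" data-sink="199 375" d="M291 256l-50 0-2 2 0 13 5 22 0 9-12 37-3 19-5 9 9-2 6 2 60 32 8-32 0-20-10-41 0-17 6-27z"/><path data-summit="298 289" data-sink="398 301" d="M351 221l-29 12-10 8-9 18-6 30 0 17 10 41-2 31-5 20 30 10 12 7 2-36 4-9 9-11 0-4-14-24-6-13 0-15 4-4 0-28 12-34z"/><path data-summit="41 310" data-sink="199 186" d="M31 119l-15 4 0 86 6 0 5 5 2 21 11 28 7 41 4-4 17-7 11-12 5-14-17-8-6-12 3-18 4-11 0-9-7-22 0-17 6-13 6-10 19-9-7 2-22-1z"/><path data-summit="125 245" data-sink="373 81" d="M453 44l-11 0-48 23-20 14-7-1-19 23-8 22 7 3 9 9 4 8 15 12 38-22 14-25 5-19 21-20 11-16-1-5z"/><path data-summit="175 69" data-sink="398 301" d="M390 293l-16 0-13 4-16 2-8 4 0 15 3 8 17 29 0 4-9 11-4 9-1 36 2 2 32-8 23-10 1-24 6-30 0-20-11-28z"/>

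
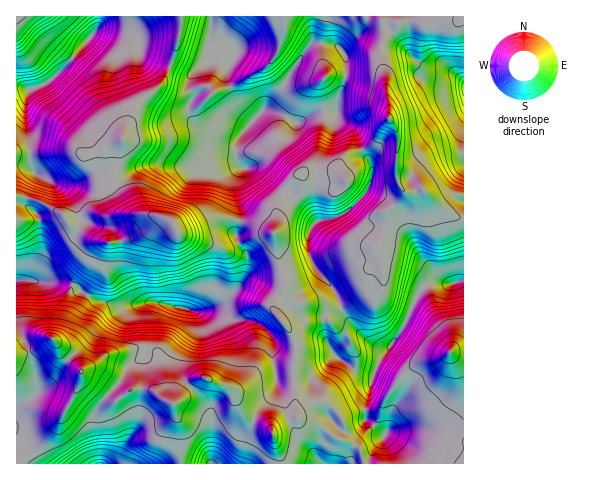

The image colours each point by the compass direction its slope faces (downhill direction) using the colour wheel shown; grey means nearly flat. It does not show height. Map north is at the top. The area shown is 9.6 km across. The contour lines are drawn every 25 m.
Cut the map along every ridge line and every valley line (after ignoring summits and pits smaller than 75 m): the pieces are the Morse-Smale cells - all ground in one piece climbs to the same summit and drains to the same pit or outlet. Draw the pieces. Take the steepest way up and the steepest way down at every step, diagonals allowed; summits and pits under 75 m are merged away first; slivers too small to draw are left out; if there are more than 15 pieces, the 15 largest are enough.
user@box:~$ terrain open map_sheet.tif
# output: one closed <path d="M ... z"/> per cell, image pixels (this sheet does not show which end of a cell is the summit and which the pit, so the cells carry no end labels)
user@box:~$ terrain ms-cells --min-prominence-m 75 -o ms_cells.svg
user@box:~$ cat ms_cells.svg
<path d="M365 16l-183 0-3 20-9 32-7 14-9 9-11 7-9 10-16 44-4 31 13 18 2 7 5 5 18 1 17 5 9 12 11-3 22-10 27 2 2-2 0-12-3-12 0-16 2-6 6-4-6-3-4-10 4-17 24-28 18 4 16 9 18-9 21-1 1-11 9-26 0-19-4-8 16-15 9-15z"/><path d="M244 221l-5 1-2 16 10 18-1 18-12 18-13 12-14 6-13 1-37-9-38 4-22-5-13-7-7-7-9-4-30-1-10-2-11 1-1 73 6 0 11-3 19-13 10 15 20 18 26-17 29-7 8 0 12 5 3 4 4 26-1 14 9 7 8-3 6-11 9-9 11-2 21 8 18 30 21 8 6 7 5-5 18-8 2-1-2-11 1-15-4-19 4-15 0-13-7-15-13-15-2-6 12-23-11-49-3-4-14-7z"/><path d="M181 16l-80 0-6 16-41 46-22 12-16-2 1 108 12 2 18 7 15 8 12 15 21 12 9 2 12 0 18-4 13-6 16-15-29-4-20-30 0-11 4-20 5-12-1-4 12-28 9-10 11-7 9-9 7-14 9-32z"/><path d="M20 196l-4 0 1 85 11-1 10 2 30 1 9 4 7 7 13 7 22 5 38-4 37 9 8 0 19-7 18-17 7-13 1-18-10-18 1-18-27-2-22 10-11 3-9-12-8-1-14 14-13 6-18 4-12 0-9-2-21-12-12-15-22-11z"/><path d="M463 281l-12 3-19-1-9 5-22 44-21 28-14 42-1 17 21 15-14 18-3 12 95-1z"/><path d="M463 17l-4 3-18-3-14 7-10-3-13 0-5 2-15-2 0 20-4 9 0 11 7 19 2 39 9 15 0 47 8 11 17-3 21 19 17 11 3-1z"/><path d="M284 290l-10 18 2 6 13 15 7 15 0 13-4 15 4 19 0 23 2 1 7-9 7-4 11-1 14 10 7 12-9 13-15-10-22-9-21 9-4 4 0 7 9 26 86 1 4-12 14-18-21-15 0-13 9-31-18-3-23-18-7-13-2-25 4-2 8 0 10 4-5-10-11 0-5-4-33-2-5-4z"/><path d="M423 189l-10 3-9-1-4 9-13 10 1 14-3 11-10 11 7 19-11 8-3 17-17 13-9 4 5 13 23 23 11 5 8 0 7-9 27-51 9-5 19 1 13-4 0-60-16-8z"/><path d="M82 374l-3 11-22 42-19 22-16 11-1 4 161-1-3-12 0-27-6-21-11-4-8-9-10-2-12 1-15 11-4 0-26-20z"/><path d="M269 110l-6 0-25 30-3 15 4 10 6 3-6 4-2 6 0 16 3 12-1 15 19 4 15 8 4-8-1-21 11-18 10-11 4-3 12 4 13 0 9-4 6 3-2-11 3-4 5-5 14-7-5-17-15-9-4-4-1-5-21 1-18 9-16-9z"/><path d="M52 338l-19 13-17 4 1 109 3 0 2-5 16-10 19-22 22-42 3-11 5 6 26 20 4 0 19-12 18 2 8 9 2-1-2-31-5-15-12-5-29 5-11 4-23 15-20-18z"/><path d="M389 119l-7 7-6 14-15 10 11 16 0 12-6 15-23 21-27 7-7 13-1 11 3 15 6 11 17 20 7 15 10-3 15-11 4-6 1-13 11-8-7-19 10-11 3-11-1-14 12-9 4-7-7-18 2-42z"/><path d="M361 150l-14 5-5 5-3 4 2 11-4-3-11 4-24-2 1 12-2 4-21 24-2 11-4 10 12 46-2 12 8 9 33 2 5 4 12-1-10-20-18-22-5-12-1-14 2-9 6-9 27-7 16-13 9-12 4-11 0-12z"/><path d="M206 378l-11 2-9 9-5 10-7 5 5 20 2 38 1 2 99 0 1-4-7-15-3-15-6-6-21-8-18-30z"/><path d="M369 17l-11 17-16 15 4 8 0 19-9 26 0 16 19 13 6 18 7-2 7-7 6-14 7-8-2-38-7-19 0-11 4-9 0-20z"/>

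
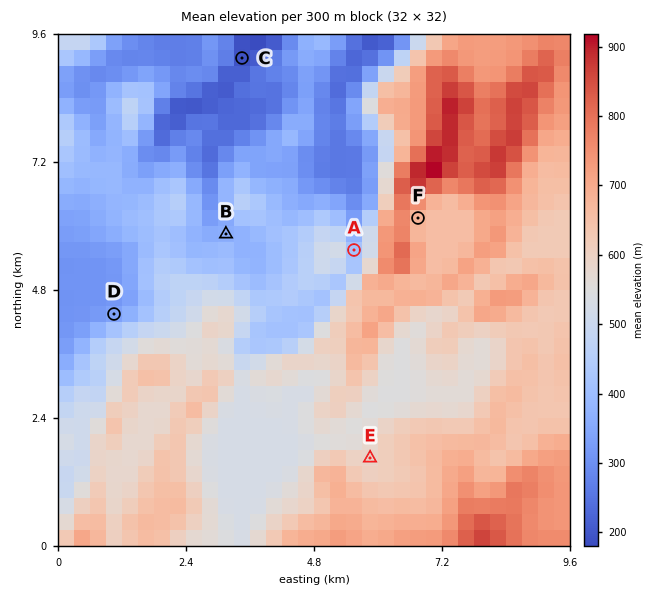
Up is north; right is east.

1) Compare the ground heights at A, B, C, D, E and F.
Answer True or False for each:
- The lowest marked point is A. False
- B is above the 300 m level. True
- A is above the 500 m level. False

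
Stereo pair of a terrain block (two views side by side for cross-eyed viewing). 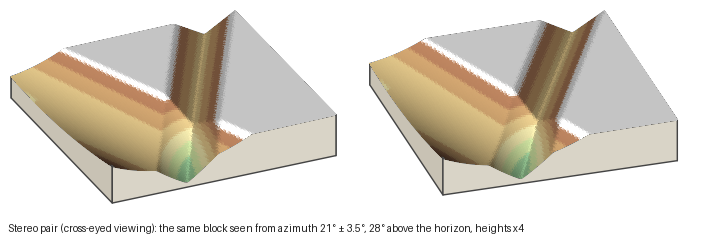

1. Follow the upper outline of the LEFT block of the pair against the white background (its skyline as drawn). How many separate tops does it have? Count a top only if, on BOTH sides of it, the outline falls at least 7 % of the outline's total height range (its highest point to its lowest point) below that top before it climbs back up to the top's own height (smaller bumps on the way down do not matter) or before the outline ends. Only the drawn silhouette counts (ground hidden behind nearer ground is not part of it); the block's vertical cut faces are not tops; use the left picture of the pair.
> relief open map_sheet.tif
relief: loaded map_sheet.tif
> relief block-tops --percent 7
2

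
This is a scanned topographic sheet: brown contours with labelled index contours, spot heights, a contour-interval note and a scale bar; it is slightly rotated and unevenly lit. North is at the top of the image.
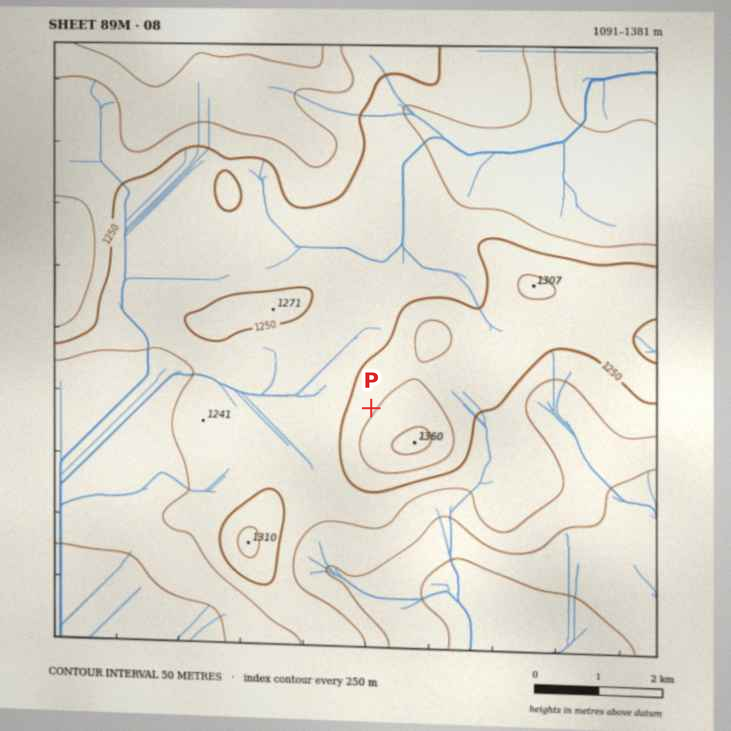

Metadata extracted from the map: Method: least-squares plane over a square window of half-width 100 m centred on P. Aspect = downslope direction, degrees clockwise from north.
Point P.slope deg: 5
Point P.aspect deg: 297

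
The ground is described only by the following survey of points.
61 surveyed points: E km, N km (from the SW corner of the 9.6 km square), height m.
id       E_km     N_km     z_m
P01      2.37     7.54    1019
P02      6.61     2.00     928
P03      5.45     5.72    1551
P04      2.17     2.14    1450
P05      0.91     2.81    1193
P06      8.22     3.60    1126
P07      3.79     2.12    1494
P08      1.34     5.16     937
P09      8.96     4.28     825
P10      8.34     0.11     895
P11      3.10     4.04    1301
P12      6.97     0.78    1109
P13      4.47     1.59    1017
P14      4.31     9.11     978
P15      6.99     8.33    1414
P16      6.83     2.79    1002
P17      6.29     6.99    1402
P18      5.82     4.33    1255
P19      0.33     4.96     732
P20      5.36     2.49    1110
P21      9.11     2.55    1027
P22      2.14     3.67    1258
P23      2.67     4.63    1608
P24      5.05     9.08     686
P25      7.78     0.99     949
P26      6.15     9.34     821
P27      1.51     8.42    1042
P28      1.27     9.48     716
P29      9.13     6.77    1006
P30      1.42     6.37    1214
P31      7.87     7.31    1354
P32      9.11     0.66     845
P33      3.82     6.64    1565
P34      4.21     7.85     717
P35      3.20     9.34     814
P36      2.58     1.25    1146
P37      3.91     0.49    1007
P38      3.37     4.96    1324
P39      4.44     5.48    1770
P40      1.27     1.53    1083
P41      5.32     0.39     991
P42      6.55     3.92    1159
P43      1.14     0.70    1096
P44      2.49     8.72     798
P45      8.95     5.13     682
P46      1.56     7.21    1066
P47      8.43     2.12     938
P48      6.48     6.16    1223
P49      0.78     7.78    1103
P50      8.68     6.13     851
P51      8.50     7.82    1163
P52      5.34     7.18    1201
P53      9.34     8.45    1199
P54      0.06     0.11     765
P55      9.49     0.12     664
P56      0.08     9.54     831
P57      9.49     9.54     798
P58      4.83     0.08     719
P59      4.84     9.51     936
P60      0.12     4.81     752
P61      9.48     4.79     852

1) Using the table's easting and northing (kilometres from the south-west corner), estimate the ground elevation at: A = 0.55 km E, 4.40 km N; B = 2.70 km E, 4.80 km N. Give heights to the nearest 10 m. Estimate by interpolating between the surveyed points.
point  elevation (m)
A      880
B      1420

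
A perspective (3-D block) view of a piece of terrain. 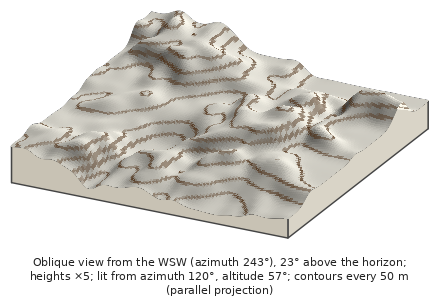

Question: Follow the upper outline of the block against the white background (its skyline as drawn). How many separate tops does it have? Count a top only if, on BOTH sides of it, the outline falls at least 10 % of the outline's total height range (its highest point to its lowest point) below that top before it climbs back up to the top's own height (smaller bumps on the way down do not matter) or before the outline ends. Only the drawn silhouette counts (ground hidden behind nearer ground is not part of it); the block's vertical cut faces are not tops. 1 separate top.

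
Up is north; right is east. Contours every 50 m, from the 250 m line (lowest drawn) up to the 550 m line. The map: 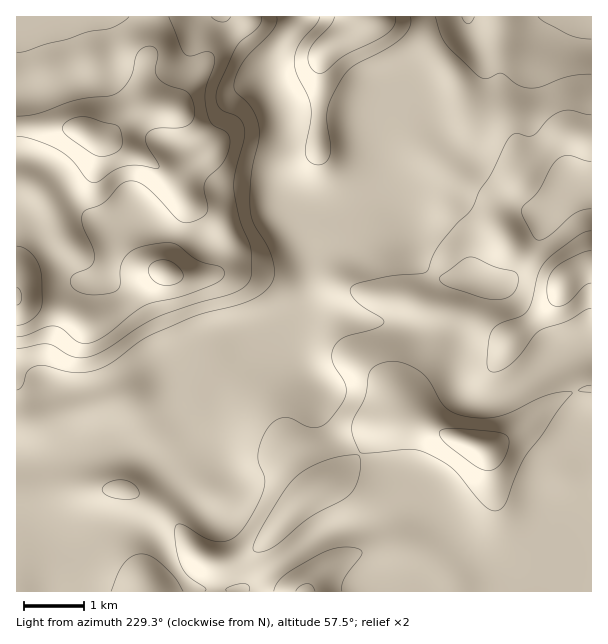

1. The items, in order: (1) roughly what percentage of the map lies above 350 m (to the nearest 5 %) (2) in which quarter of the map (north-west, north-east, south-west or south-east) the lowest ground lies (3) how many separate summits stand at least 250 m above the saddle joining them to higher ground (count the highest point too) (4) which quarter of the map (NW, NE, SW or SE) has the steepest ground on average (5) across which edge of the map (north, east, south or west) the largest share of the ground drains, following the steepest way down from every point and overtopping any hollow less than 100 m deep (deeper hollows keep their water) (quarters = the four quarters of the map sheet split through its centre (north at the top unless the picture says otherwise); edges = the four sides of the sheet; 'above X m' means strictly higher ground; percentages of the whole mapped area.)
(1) Roughly 60 % of the ground is higher than 350 m.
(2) The lowest point lies in the north-east quarter of the map.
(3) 1 summit rises at least 250 m above its surroundings.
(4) The north-west quarter is the steepest part of the map.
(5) Most of the ground drains across the northern edge.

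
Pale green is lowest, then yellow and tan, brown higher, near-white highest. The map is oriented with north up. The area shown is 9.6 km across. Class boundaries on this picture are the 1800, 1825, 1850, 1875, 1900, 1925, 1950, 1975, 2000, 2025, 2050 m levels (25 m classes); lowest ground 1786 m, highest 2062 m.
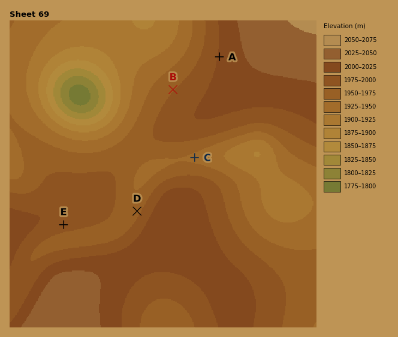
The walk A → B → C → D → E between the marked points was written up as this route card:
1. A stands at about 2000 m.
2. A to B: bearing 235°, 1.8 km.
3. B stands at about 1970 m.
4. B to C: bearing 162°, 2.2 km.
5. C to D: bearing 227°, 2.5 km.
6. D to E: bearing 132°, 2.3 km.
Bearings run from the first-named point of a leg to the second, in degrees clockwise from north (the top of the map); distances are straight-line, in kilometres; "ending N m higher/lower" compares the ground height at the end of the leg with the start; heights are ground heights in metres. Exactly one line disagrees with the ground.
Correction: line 6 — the bearing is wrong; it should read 260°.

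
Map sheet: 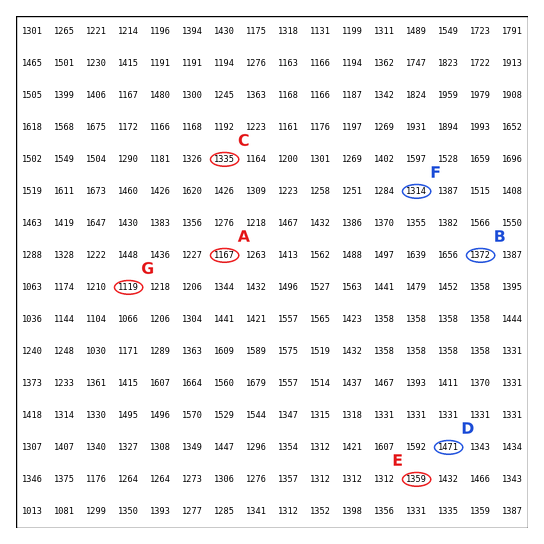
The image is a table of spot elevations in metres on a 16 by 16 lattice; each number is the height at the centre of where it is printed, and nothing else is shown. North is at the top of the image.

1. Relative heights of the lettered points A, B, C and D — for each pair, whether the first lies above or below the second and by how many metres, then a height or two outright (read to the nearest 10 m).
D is above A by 300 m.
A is below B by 200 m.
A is below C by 160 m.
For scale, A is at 1170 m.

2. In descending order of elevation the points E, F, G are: E F G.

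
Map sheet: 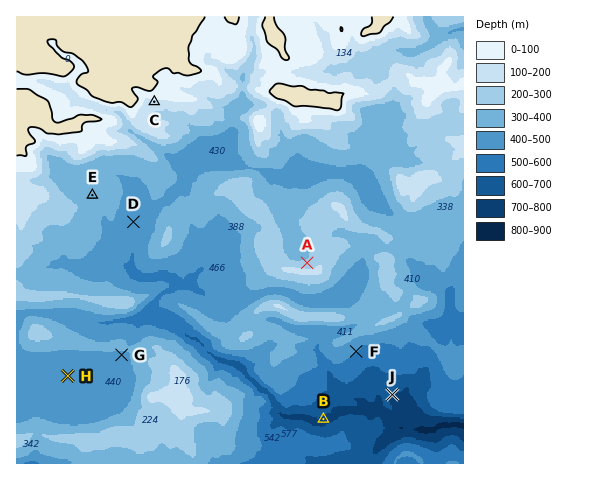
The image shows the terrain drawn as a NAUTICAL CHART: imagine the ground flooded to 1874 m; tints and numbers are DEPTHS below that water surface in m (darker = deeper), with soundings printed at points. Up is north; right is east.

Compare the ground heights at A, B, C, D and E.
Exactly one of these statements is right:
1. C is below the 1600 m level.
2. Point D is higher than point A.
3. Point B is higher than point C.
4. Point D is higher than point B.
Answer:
4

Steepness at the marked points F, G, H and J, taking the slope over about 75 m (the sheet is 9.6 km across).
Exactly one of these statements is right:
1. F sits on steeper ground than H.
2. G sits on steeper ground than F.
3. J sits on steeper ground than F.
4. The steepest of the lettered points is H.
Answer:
1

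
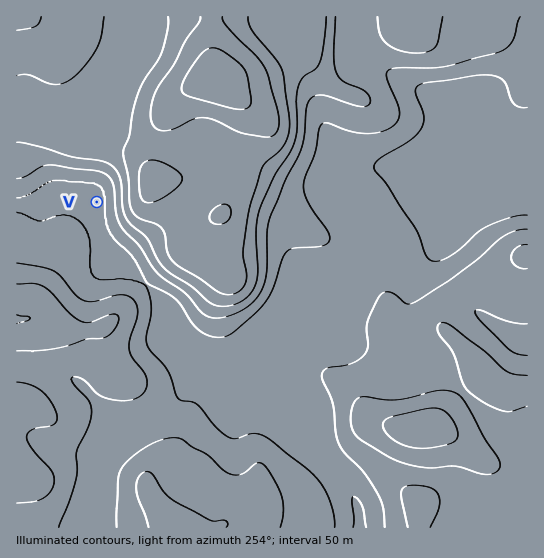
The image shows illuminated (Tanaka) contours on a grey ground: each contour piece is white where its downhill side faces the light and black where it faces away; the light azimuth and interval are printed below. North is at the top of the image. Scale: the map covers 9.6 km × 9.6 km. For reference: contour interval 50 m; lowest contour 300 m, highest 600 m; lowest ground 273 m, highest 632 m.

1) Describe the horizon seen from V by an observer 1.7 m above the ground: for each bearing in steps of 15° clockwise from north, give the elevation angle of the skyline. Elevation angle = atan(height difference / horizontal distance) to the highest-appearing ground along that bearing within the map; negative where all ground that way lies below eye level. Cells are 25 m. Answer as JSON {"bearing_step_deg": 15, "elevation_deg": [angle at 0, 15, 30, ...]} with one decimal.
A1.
{"bearing_step_deg": 15, "elevation_deg": [7.6, 7.9, 8.7, 10.5, 12.4, 13.7, 13.8, 12.1, 8.6, 4.3, 0.9, 2.3, 2.6, 2.9, 3.6, 2.5, 1.1, 0.6, -0.1, 1.6, 2.9, 3.9, 5.9, 7.1]}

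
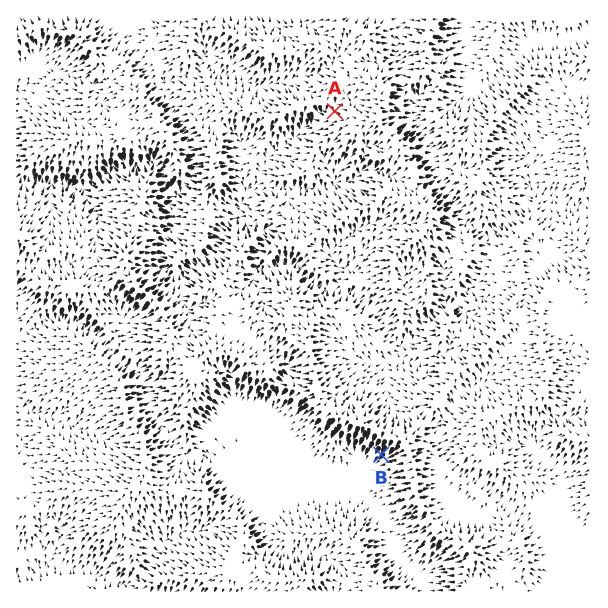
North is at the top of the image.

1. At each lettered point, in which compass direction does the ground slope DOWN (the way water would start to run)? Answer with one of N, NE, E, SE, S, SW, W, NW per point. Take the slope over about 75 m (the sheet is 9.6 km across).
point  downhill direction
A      NW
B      SW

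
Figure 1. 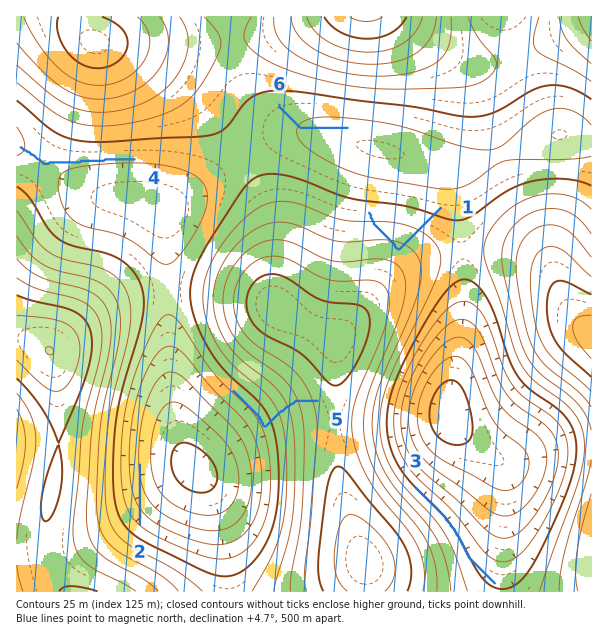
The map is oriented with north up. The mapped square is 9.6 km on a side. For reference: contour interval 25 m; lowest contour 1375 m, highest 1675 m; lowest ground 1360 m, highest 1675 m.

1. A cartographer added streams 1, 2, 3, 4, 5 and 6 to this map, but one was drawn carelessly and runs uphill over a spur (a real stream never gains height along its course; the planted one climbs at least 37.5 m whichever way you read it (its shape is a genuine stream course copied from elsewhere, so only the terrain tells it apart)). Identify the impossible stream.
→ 1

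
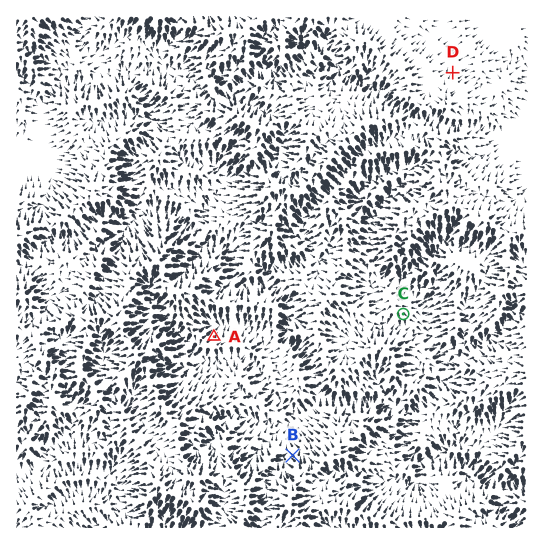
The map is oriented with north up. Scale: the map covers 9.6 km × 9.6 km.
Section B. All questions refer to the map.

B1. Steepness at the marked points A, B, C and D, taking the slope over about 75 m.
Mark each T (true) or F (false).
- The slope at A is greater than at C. T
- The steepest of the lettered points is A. F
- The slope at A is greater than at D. T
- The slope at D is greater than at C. F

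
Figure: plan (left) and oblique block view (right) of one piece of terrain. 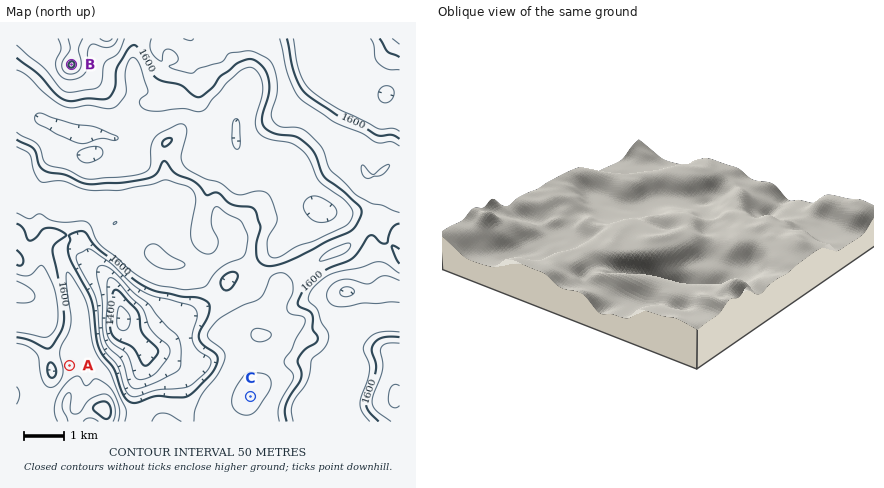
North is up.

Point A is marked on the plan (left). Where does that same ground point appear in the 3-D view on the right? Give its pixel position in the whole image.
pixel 685 294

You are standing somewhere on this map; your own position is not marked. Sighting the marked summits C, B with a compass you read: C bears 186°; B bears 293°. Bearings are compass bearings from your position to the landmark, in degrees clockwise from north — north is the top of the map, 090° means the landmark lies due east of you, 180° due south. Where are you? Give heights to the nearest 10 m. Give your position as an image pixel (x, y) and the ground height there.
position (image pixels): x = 276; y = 151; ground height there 1510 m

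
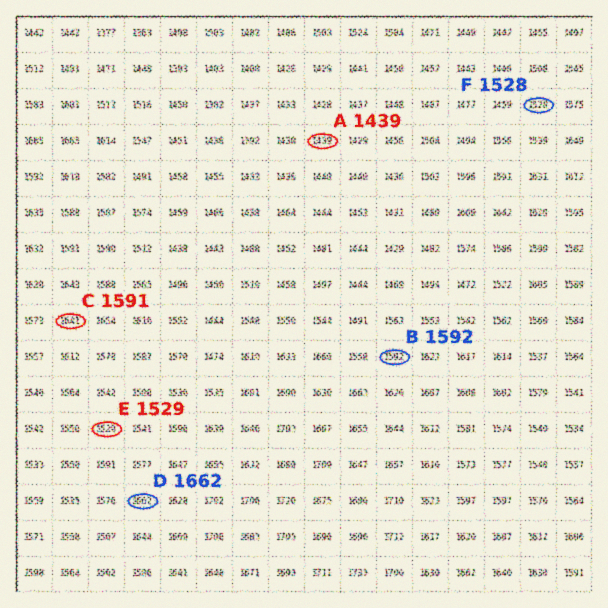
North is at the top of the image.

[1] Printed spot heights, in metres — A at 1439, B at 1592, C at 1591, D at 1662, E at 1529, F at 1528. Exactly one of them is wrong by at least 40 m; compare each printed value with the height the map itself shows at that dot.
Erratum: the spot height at C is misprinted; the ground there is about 1641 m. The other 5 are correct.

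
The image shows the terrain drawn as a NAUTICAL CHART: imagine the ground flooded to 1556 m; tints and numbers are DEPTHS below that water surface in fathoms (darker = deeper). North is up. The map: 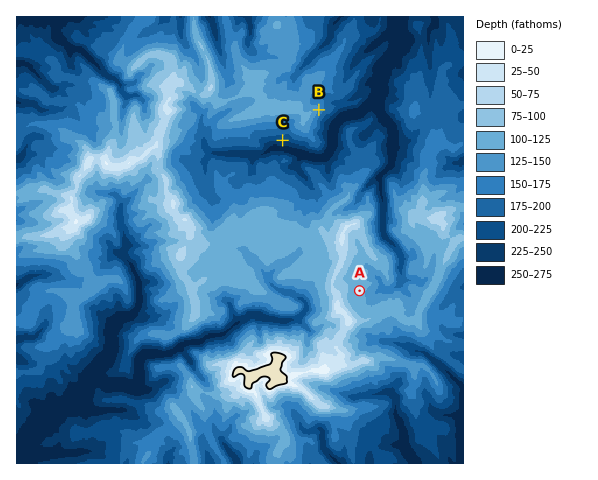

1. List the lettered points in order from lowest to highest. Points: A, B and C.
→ C B A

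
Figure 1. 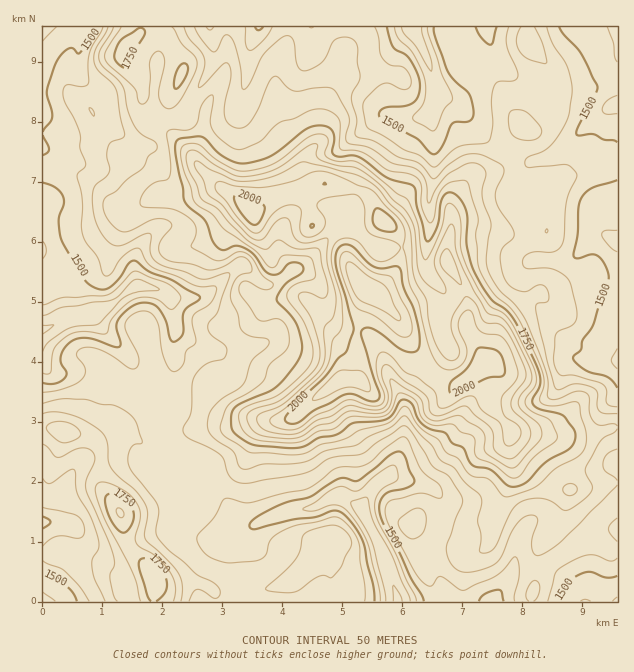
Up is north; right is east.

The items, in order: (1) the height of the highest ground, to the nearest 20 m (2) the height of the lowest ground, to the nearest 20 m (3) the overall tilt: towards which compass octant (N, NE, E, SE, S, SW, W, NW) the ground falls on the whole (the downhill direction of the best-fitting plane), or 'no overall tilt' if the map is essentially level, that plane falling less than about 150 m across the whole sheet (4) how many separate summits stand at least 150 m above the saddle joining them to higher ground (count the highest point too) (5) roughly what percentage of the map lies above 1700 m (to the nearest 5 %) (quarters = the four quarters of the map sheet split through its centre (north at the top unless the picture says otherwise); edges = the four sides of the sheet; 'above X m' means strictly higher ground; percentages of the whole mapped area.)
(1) About 2140 m is the highest elevation on the sheet.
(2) The lowest ground is at about 1340 m.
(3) On the whole the map has no overall tilt.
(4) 2 summits rise at least 150 m above their surroundings.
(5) Roughly 30 % of the ground is higher than 1700 m.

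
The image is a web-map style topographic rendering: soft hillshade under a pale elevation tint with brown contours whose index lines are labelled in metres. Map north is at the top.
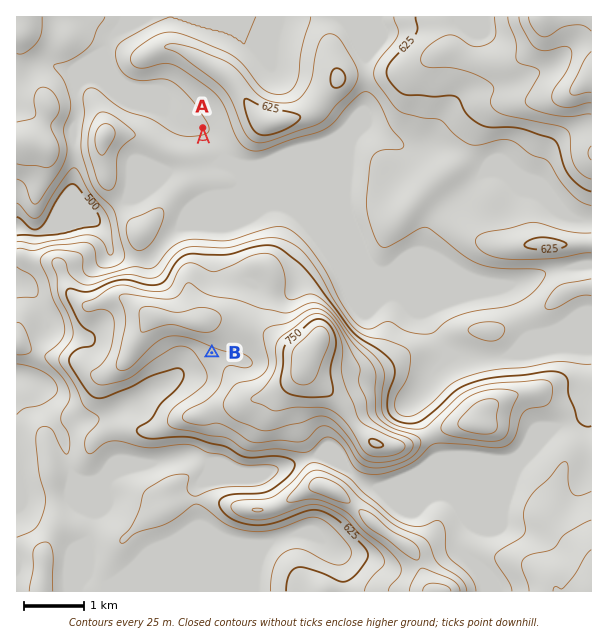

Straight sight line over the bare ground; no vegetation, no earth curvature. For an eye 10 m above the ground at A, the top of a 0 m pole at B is out of sight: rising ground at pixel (208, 253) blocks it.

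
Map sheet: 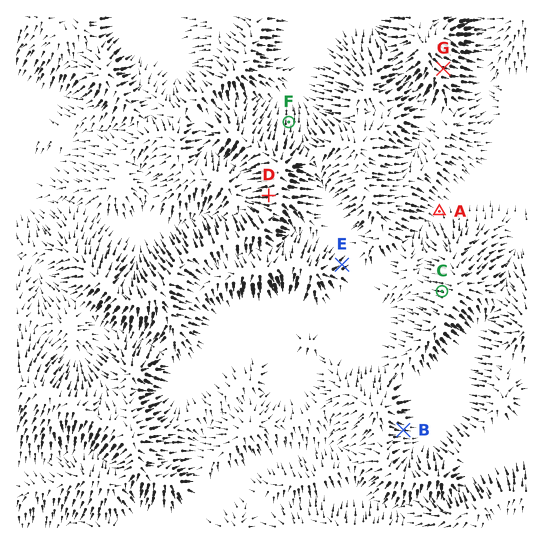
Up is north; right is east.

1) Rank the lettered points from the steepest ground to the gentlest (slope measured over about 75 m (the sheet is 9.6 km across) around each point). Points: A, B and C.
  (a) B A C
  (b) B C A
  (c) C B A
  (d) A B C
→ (c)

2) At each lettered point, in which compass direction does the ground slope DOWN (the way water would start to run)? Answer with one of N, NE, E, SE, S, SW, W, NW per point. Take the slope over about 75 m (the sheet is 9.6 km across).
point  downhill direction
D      W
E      NE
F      N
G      E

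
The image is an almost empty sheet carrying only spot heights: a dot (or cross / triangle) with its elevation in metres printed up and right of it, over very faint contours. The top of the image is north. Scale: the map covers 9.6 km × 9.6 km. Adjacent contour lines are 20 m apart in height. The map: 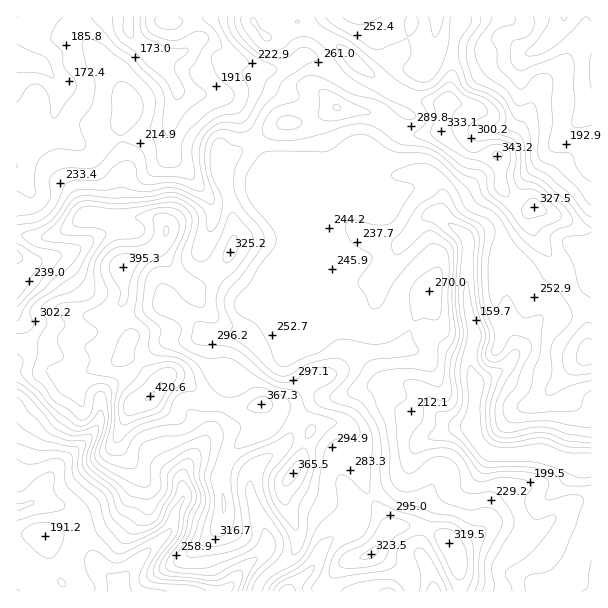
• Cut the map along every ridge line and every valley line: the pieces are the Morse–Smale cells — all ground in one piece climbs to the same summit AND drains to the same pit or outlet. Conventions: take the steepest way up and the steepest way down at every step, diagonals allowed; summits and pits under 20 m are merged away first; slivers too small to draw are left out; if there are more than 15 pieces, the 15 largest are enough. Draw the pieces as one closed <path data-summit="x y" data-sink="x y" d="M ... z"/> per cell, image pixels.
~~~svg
<path data-summit="150 396" data-sink="590 464" d="M254 140l-34 21 0 12 12 36 2 34-8 18-14 16-18 13-3-4-12 9-8 13-6-2-7 0-21 8-14 4 4 12 5 6-9 20-12-7-22-1-23-8-22 4-27-1-1 28 37 1 13 6 11 0 16-10 18-4 11-6 7 0 29 26 9-6 9 0 12 6 16 14 17 6 7-23-8-13-3-12 1-21 34-3 17-10 12-4 10-16 23-1-2 22-5 9-11 7-6 18 10 17 17 18 9 5 12 0 37-12 30-1 11 4 14 14 3 6 16 14 22 5 4-26 0-21-5-11 4-42-5-12-3-21 2-55-6-7-20-14 0-26-4-9-7-7-9-4-35 3-16-7-11-2-18 12-43 3-4 10 1 8-19-20z"/><path data-summit="150 396" data-sink="119 591" d="M176 378l-12 1-14 18-16 7-4 4-10 23-2 13 20 29-2 12-12 22-8 9-12 6-21 6-30 7-36 0 0 57 241-1 0-4 7-11-8-8-9-4 17-15 1-13-14-38-2-19-11-9-32-10-12 0-8 5 29-40 6-20-18-7-16-14z"/><path data-summit="497 155" data-sink="564 17" d="M591 16l-27 0-6 14-18 18-9 4-7 0-15-12-11 0-16 9-27-3-3 2 0 24-2 23-6 12-2 13 2 15 21 19 32 2 2 2 1 27 4 6 17 15 13 3-4 3 2 16 10 18 17 20 13 26 6-2 14-9z"/><path data-summit="497 155" data-sink="590 464" d="M390 86l-5 15 18 12-27 36-6 16 5 5 12 5 35-3 9 4 7 7 4 9 0 26 20 14 6 7-2 55 3 21 5 12-4 42 5 12 2 1 29-15 17-22 15-25 34-27-13-27-17-20-10-18-2-16 4-3-13-3-17-15-4-6-1-27-2-2-29 0-13-10-13-14 2-29-4 1-23-4z"/><path data-summit="449 543" data-sink="590 464" d="M491 452l-3 1-4 12-11 16-11 7-19 8-10 10-9 21 19 9 8 10 7 20 2 25 131 1 1-127-22-2-25-9z"/><path data-summit="150 396" data-sink="17 507" d="M129 358l-7 0-11 6-18 4-16 10-11 0-13-6-37 0 1 163 36 0 46-12 17-7 11-13 9-18 2-12-17-23-3-6 0-9 12-27 20-11 10-13z"/><path data-summit="150 396" data-sink="129 17" d="M192 16l-114 0 0 14 7 12 27 27 18 36 0 5-9 16 0 12 13 0 30-8 4-3 2 29 22 20 20 28 2 14-12 30-2 24-8 13 2 5 26-21 6-8 8-18-2-34-10-30-2-18 34-21-6-8-13-27-7-7-7-2-33-2-9-3-19-29-1-4 21-4 16-13 2-5z"/><path data-summit="150 396" data-sink="17 59" d="M77 16l-61 1 0 123 8 0 13 10 21 27 10 9 14 24 5 6 33 2 1-12-3-23-40-40 14 2 28-6 1-13 9-16 0-5-18-36-32-33-2-6z"/><path data-summit="587 353" data-sink="590 464" d="M572 294l-34 26-15 25-17 22-31 16-3 48 8 13 6 7 6 3 53 0 25 9 22 1 0-110-4-1-2-41z"/><path data-summit="336 108" data-sink="129 17" d="M209 40l-11 0-18 14-22 5 21 32 9 3 33 2 7 2 7 7 13 27 7 8 26-16 27-3 27-13 40 6 9-12-3-4-9-4-24-9-24-21-12-8-10 0-8 8-10 4-20 2-22-8z"/><path data-summit="123 267" data-sink="17 257" d="M144 217l-22 1-3 12-17 4-33 19-33 9-9 0-10-4-1 59 8 7 32 0 27 7 12 0 16-9 11-3 2-53 29-16 13-16 0-7-7-7z"/><path data-summit="294 471" data-sink="287 591" d="M336 422l-13 2-13 7-6 15-2 10-18 30 2 20 9 18 3 12-2 12-11 14-20 14 19 16 4 0 24-23 10-21 11-12 19-11 6-18 12-9-8-19-6-42-8-10z"/><path data-summit="294 471" data-sink="590 464" d="M405 384l-22 0-39 12-21 2-15 10-8 9 11 13 12-6 13-2 12 5 7 7 5 15 2 30 9 19 25-16 10-9 6-18 8-13 32-14 18-2-21-4-16-14-3-6-14-14z"/><path data-summit="123 267" data-sink="129 17" d="M168 127l-4 3-43 10 5 19 0 12-5 14 1 33 22-1 15 3 7 7 0 7-8 14 12 19 21 19 9-14 2-24 10-24 2-15-8-15-14-18-22-20z"/><path data-summit="336 108" data-sink="590 464" d="M384 100l-9 14-40-6-27 13-27 3-27 17 23 38 17 19 2-15 3-2 36-1 13-5 12-9 12 1-2-5 6-13 27-36z"/>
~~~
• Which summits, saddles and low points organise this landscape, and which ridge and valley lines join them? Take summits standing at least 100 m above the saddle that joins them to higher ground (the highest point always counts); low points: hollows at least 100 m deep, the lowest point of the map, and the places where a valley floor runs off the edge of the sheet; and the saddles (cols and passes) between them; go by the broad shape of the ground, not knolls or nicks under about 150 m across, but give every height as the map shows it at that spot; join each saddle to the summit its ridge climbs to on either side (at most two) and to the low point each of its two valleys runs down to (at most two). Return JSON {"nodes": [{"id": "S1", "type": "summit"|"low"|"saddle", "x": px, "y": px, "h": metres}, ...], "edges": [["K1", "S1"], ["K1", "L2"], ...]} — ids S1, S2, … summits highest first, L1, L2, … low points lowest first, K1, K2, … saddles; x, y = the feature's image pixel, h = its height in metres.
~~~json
{"nodes": [
{"id": "S1", "type": "summit", "x": 150, "y": 396, "h": 421},
{"id": "L1", "type": "low", "x": 585, "y": 464, "h": 124},
{"id": "L2", "type": "low", "x": 119, "y": 591, "h": 127},
{"id": "L3", "type": "low", "x": 128, "y": 23, "h": 135},
{"id": "L4", "type": "low", "x": 564, "y": 17, "h": 138},
{"id": "K1", "type": "saddle", "x": 318, "y": 32, "h": 289},
{"id": "K2", "type": "saddle", "x": 267, "y": 573, "h": 286},
{"id": "K3", "type": "saddle", "x": 255, "y": 141, "h": 272},
{"id": "K4", "type": "saddle", "x": 572, "y": 294, "h": 268}],
"edges": [["K1", "S1"], ["K1", "L3"], ["K1", "L4"], ["K2", "S1"], ["K2", "L1"], ["K2", "L2"], ["K3", "S1"], ["K3", "L1"], ["K3", "L3"], ["K4", "S1"], ["K4", "L1"], ["K4", "L4"]]}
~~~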